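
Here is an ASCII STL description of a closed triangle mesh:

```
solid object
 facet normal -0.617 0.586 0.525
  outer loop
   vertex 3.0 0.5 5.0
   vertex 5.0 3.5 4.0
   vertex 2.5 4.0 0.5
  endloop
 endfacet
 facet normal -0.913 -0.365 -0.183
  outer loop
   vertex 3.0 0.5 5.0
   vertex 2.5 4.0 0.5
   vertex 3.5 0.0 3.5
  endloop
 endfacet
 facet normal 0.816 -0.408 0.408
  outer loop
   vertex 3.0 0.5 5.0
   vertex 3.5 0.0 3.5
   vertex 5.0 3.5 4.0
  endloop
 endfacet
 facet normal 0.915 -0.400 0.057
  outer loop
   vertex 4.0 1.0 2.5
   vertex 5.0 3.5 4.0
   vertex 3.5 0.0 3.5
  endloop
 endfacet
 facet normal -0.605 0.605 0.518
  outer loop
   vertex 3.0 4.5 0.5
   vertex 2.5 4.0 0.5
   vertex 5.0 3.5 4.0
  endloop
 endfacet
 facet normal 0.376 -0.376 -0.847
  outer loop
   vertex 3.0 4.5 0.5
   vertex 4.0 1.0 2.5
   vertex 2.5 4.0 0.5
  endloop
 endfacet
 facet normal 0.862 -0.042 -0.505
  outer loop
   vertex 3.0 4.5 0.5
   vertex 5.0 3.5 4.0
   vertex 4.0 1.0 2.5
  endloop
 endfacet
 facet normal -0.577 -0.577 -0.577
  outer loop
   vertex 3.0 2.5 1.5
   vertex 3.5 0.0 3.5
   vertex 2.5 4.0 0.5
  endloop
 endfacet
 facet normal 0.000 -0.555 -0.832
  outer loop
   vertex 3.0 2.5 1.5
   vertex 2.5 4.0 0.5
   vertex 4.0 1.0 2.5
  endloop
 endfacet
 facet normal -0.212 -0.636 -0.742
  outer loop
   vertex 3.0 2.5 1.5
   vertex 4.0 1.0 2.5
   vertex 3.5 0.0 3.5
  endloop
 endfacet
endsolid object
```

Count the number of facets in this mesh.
10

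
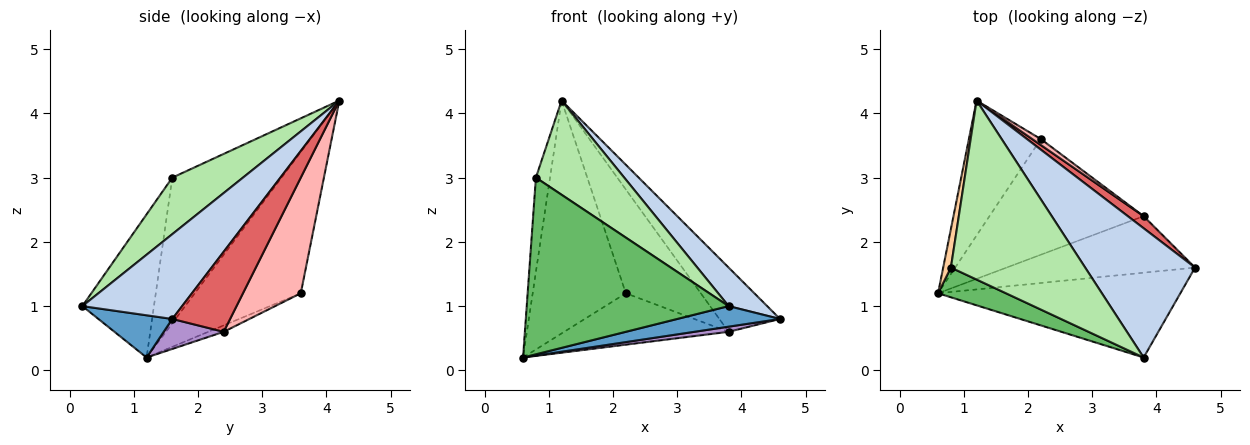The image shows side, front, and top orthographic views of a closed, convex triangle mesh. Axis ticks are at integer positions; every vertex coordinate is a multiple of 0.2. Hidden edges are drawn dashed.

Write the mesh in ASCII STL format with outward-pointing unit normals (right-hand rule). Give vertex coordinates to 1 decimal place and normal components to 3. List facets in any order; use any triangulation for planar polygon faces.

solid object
 facet normal 0.167 -0.232 -0.958
  outer loop
   vertex 3.8 0.2 1.0
   vertex 0.6 1.2 0.2
   vertex 4.6 1.6 0.8
  endloop
 endfacet
 facet normal 0.595 -0.230 0.770
  outer loop
   vertex 3.8 0.2 1.0
   vertex 4.6 1.6 0.8
   vertex 1.2 4.2 4.2
  endloop
 endfacet
 facet normal -0.702 0.617 -0.357
  outer loop
   vertex 2.2 3.6 1.2
   vertex 0.6 1.2 0.2
   vertex 1.2 4.2 4.2
  endloop
 endfacet
 facet normal -0.990 0.128 0.052
  outer loop
   vertex 0.8 1.6 3.0
   vertex 1.2 4.2 4.2
   vertex 0.6 1.2 0.2
  endloop
 endfacet
 facet normal -0.330 -0.931 0.157
  outer loop
   vertex 0.8 1.6 3.0
   vertex 0.6 1.2 0.2
   vertex 3.8 0.2 1.0
  endloop
 endfacet
 facet normal 0.349 -0.436 0.829
  outer loop
   vertex 0.8 1.6 3.0
   vertex 3.8 0.2 1.0
   vertex 1.2 4.2 4.2
  endloop
 endfacet
 facet normal 0.684 0.717 0.135
  outer loop
   vertex 3.8 2.4 0.6
   vertex 1.2 4.2 4.2
   vertex 4.6 1.6 0.8
  endloop
 endfacet
 facet normal 0.610 0.791 0.045
  outer loop
   vertex 3.8 2.4 0.6
   vertex 2.2 3.6 1.2
   vertex 1.2 4.2 4.2
  endloop
 endfacet
 facet normal 0.156 -0.089 -0.984
  outer loop
   vertex 3.8 2.4 0.6
   vertex 4.6 1.6 0.8
   vertex 0.6 1.2 0.2
  endloop
 endfacet
 facet normal -0.038 0.406 -0.913
  outer loop
   vertex 3.8 2.4 0.6
   vertex 0.6 1.2 0.2
   vertex 2.2 3.6 1.2
  endloop
 endfacet
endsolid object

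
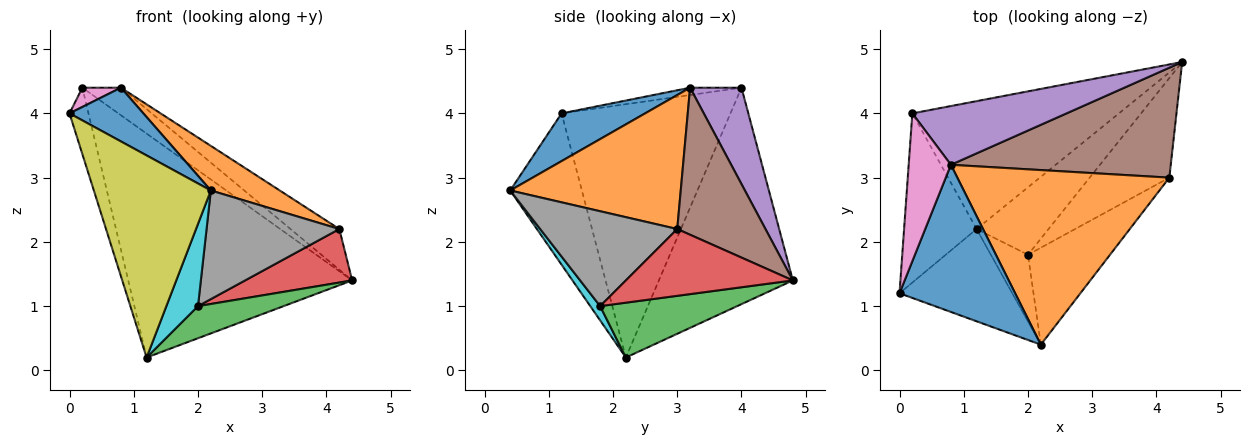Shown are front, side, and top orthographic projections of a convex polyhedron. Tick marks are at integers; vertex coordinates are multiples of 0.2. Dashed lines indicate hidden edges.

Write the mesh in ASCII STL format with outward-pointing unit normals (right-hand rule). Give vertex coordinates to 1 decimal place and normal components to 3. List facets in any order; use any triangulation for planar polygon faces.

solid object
 facet normal -0.956 0.107 -0.274
  outer loop
   vertex 1.2 2.2 0.2
   vertex 0.0 1.2 4.0
   vertex 0.2 4.0 4.4
  endloop
 endfacet
 facet normal -0.461 0.771 -0.440
  outer loop
   vertex 1.2 2.2 0.2
   vertex 0.2 4.0 4.4
   vertex 4.4 4.8 1.4
  endloop
 endfacet
 facet normal 0.567 -0.354 -0.744
  outer loop
   vertex 2.0 1.8 1.0
   vertex 1.2 2.2 0.2
   vertex 4.4 4.8 1.4
  endloop
 endfacet
 facet normal 0.594 -0.381 -0.708
  outer loop
   vertex 4.2 3.0 2.2
   vertex 2.0 1.8 1.0
   vertex 4.4 4.8 1.4
  endloop
 endfacet
 facet normal 0.493 0.369 0.788
  outer loop
   vertex 0.8 3.2 4.4
   vertex 4.4 4.8 1.4
   vertex 0.2 4.0 4.4
  endloop
 endfacet
 facet normal 0.531 0.294 0.794
  outer loop
   vertex 0.8 3.2 4.4
   vertex 4.2 3.0 2.2
   vertex 4.4 4.8 1.4
  endloop
 endfacet
 facet normal -0.170 -0.127 0.977
  outer loop
   vertex 0.8 3.2 4.4
   vertex 0.2 4.0 4.4
   vertex 0.0 1.2 4.0
  endloop
 endfacet
 facet normal 0.610 -0.591 -0.528
  outer loop
   vertex 2.2 0.4 2.8
   vertex 2.0 1.8 1.0
   vertex 4.2 3.0 2.2
  endloop
 endfacet
 facet normal -0.487 -0.795 -0.363
  outer loop
   vertex 2.2 0.4 2.8
   vertex 0.0 1.2 4.0
   vertex 1.2 2.2 0.2
  endloop
 endfacet
 facet normal 0.236 -0.754 -0.613
  outer loop
   vertex 2.2 0.4 2.8
   vertex 1.2 2.2 0.2
   vertex 2.0 1.8 1.0
  endloop
 endfacet
 facet normal 0.361 -0.320 0.876
  outer loop
   vertex 2.2 0.4 2.8
   vertex 0.8 3.2 4.4
   vertex 0.0 1.2 4.0
  endloop
 endfacet
 facet normal 0.522 -0.211 0.826
  outer loop
   vertex 2.2 0.4 2.8
   vertex 4.2 3.0 2.2
   vertex 0.8 3.2 4.4
  endloop
 endfacet
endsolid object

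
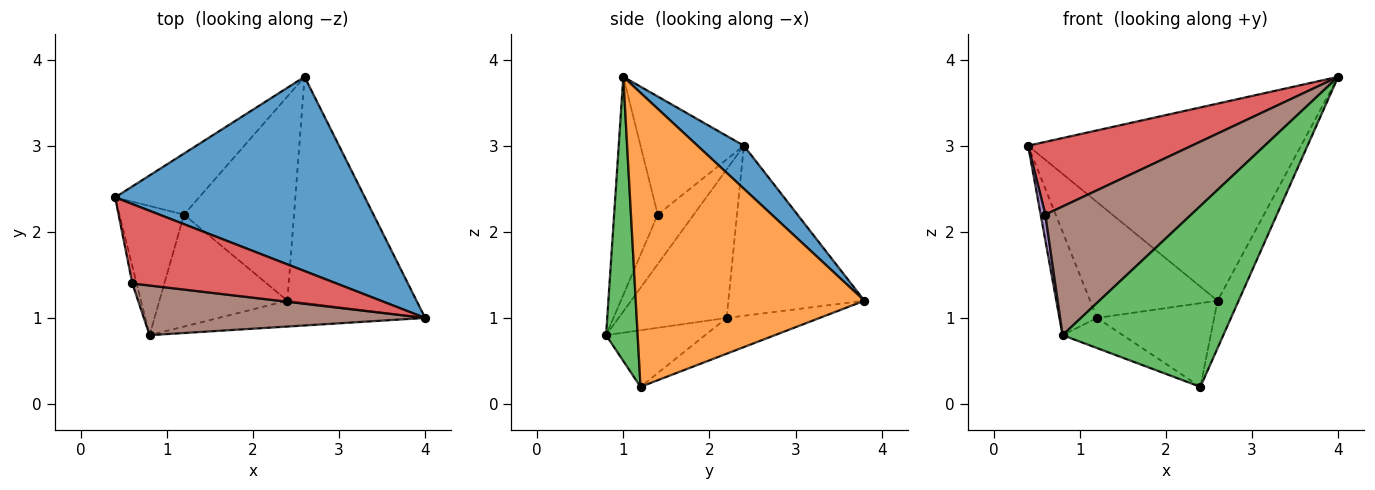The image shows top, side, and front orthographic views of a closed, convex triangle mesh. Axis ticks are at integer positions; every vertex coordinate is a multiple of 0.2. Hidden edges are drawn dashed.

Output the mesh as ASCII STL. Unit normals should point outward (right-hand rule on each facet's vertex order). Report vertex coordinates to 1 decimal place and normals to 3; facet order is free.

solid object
 facet normal 0.120 0.707 0.697
  outer loop
   vertex 2.6 3.8 1.2
   vertex 0.4 2.4 3.0
   vertex 4.0 1.0 3.8
  endloop
 endfacet
 facet normal 0.912 0.084 -0.401
  outer loop
   vertex 2.4 1.2 0.2
   vertex 2.6 3.8 1.2
   vertex 4.0 1.0 3.8
  endloop
 endfacet
 facet normal 0.191 -0.972 -0.139
  outer loop
   vertex 2.4 1.2 0.2
   vertex 4.0 1.0 3.8
   vertex 0.8 0.8 0.8
  endloop
 endfacet
 facet normal -0.392 -0.621 0.678
  outer loop
   vertex 0.6 1.4 2.2
   vertex 4.0 1.0 3.8
   vertex 0.4 2.4 3.0
  endloop
 endfacet
 facet normal -0.988 -0.129 -0.086
  outer loop
   vertex 0.6 1.4 2.2
   vertex 0.4 2.4 3.0
   vertex 0.8 0.8 0.8
  endloop
 endfacet
 facet normal -0.269 -0.899 0.347
  outer loop
   vertex 0.6 1.4 2.2
   vertex 0.8 0.8 0.8
   vertex 4.0 1.0 3.8
  endloop
 endfacet
 facet normal -0.687 0.643 -0.339
  outer loop
   vertex 1.2 2.2 1.0
   vertex 0.4 2.4 3.0
   vertex 2.6 3.8 1.2
  endloop
 endfacet
 facet normal -0.874 0.304 -0.380
  outer loop
   vertex 1.2 2.2 1.0
   vertex 0.8 0.8 0.8
   vertex 0.4 2.4 3.0
  endloop
 endfacet
 facet normal -0.288 0.363 -0.886
  outer loop
   vertex 1.2 2.2 1.0
   vertex 2.6 3.8 1.2
   vertex 2.4 1.2 0.2
  endloop
 endfacet
 facet normal -0.393 0.239 -0.888
  outer loop
   vertex 1.2 2.2 1.0
   vertex 2.4 1.2 0.2
   vertex 0.8 0.8 0.8
  endloop
 endfacet
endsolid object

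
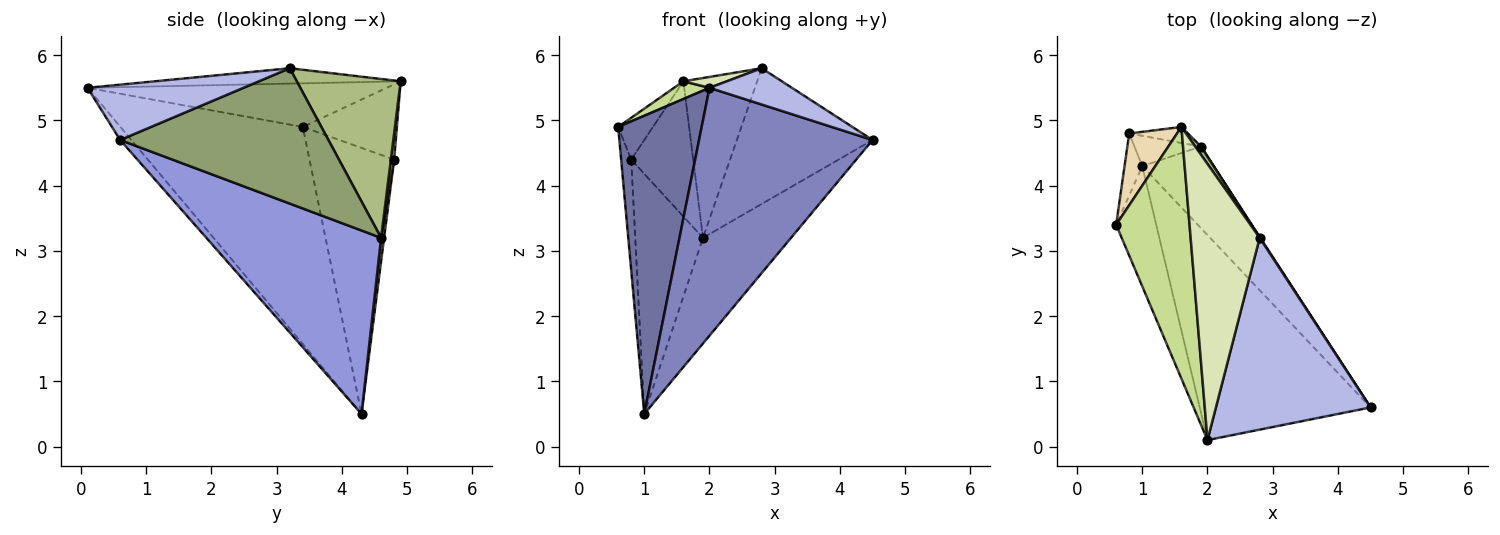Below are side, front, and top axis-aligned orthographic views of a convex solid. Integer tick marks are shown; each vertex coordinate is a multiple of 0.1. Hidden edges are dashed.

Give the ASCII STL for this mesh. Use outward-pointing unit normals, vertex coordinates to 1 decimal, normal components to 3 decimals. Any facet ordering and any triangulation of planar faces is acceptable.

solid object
 facet normal -0.897 -0.411 -0.165
  outer loop
   vertex 1.0 4.3 0.5
   vertex 2.0 0.1 5.5
   vertex 0.6 3.4 4.9
  endloop
 endfacet
 facet normal -0.050 -0.770 -0.637
  outer loop
   vertex 1.0 4.3 0.5
   vertex 4.5 0.6 4.7
   vertex 2.0 0.1 5.5
  endloop
 endfacet
 facet normal 0.843 0.425 -0.328
  outer loop
   vertex 1.9 4.6 3.2
   vertex 4.5 0.6 4.7
   vertex 1.0 4.3 0.5
  endloop
 endfacet
 facet normal 0.332 -0.175 0.927
  outer loop
   vertex 2.8 3.2 5.8
   vertex 2.0 0.1 5.5
   vertex 4.5 0.6 4.7
  endloop
 endfacet
 facet normal 0.838 0.546 0.004
  outer loop
   vertex 2.8 3.2 5.8
   vertex 4.5 0.6 4.7
   vertex 1.9 4.6 3.2
  endloop
 endfacet
 facet normal 0.815 0.579 0.030
  outer loop
   vertex 1.6 4.9 5.6
   vertex 2.8 3.2 5.8
   vertex 1.9 4.6 3.2
  endloop
 endfacet
 facet normal -0.510 -0.060 0.858
  outer loop
   vertex 1.6 4.9 5.6
   vertex 0.6 3.4 4.9
   vertex 2.0 0.1 5.5
  endloop
 endfacet
 facet normal -0.217 -0.038 0.975
  outer loop
   vertex 1.6 4.9 5.6
   vertex 2.0 0.1 5.5
   vertex 2.8 3.2 5.8
  endloop
 endfacet
 facet normal 0.044 0.991 -0.125
  outer loop
   vertex 0.8 4.8 4.4
   vertex 1.9 4.6 3.2
   vertex 1.0 4.3 0.5
  endloop
 endfacet
 facet normal 0.052 0.992 -0.117
  outer loop
   vertex 0.8 4.8 4.4
   vertex 1.6 4.9 5.6
   vertex 1.9 4.6 3.2
  endloop
 endfacet
 facet normal -0.991 0.118 -0.066
  outer loop
   vertex 0.8 4.8 4.4
   vertex 1.0 4.3 0.5
   vertex 0.6 3.4 4.9
  endloop
 endfacet
 facet normal -0.806 0.298 0.512
  outer loop
   vertex 0.8 4.8 4.4
   vertex 0.6 3.4 4.9
   vertex 1.6 4.9 5.6
  endloop
 endfacet
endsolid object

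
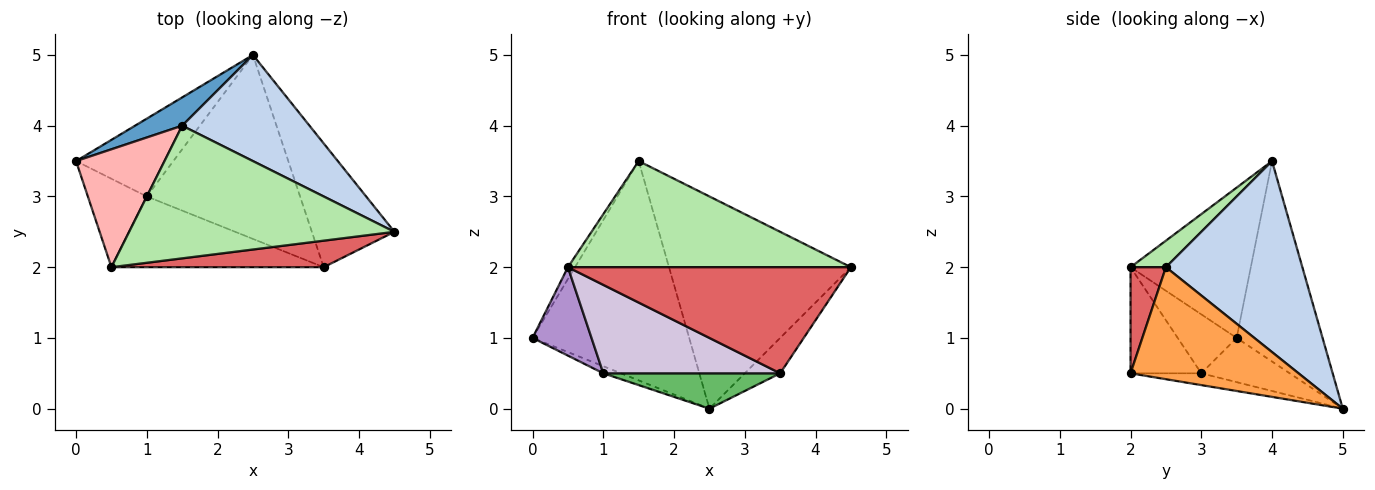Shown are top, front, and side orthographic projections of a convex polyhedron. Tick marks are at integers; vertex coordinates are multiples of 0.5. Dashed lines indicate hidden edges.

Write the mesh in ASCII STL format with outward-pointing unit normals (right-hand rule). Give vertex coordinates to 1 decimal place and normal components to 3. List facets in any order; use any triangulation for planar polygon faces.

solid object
 facet normal -0.478 0.871 0.112
  outer loop
   vertex 1.5 4.0 3.5
   vertex 2.5 5.0 0.0
   vertex 0.0 3.5 1.0
  endloop
 endfacet
 facet normal 0.557 0.743 0.371
  outer loop
   vertex 1.5 4.0 3.5
   vertex 4.5 2.5 2.0
   vertex 2.5 5.0 0.0
  endloop
 endfacet
 facet normal 0.794 0.167 -0.585
  outer loop
   vertex 3.5 2.0 0.5
   vertex 2.5 5.0 0.0
   vertex 4.5 2.5 2.0
  endloop
 endfacet
 facet normal -0.412 0.082 -0.907
  outer loop
   vertex 1.0 3.0 0.5
   vertex 0.0 3.5 1.0
   vertex 2.5 5.0 0.0
  endloop
 endfacet
 facet normal -0.075 -0.188 -0.979
  outer loop
   vertex 1.0 3.0 0.5
   vertex 2.5 5.0 0.0
   vertex 3.5 2.0 0.5
  endloop
 endfacet
 facet normal 0.078 -0.623 0.778
  outer loop
   vertex 0.5 2.0 2.0
   vertex 4.5 2.5 2.0
   vertex 1.5 4.0 3.5
  endloop
 endfacet
 facet normal 0.120 -0.963 0.241
  outer loop
   vertex 0.5 2.0 2.0
   vertex 3.5 2.0 0.5
   vertex 4.5 2.5 2.0
  endloop
 endfacet
 facet normal -0.861 0.051 0.506
  outer loop
   vertex 0.5 2.0 2.0
   vertex 1.5 4.0 3.5
   vertex 0.0 3.5 1.0
  endloop
 endfacet
 facet normal -0.577 -0.577 -0.577
  outer loop
   vertex 0.5 2.0 2.0
   vertex 0.0 3.5 1.0
   vertex 1.0 3.0 0.5
  endloop
 endfacet
 facet normal -0.298 -0.745 -0.596
  outer loop
   vertex 0.5 2.0 2.0
   vertex 1.0 3.0 0.5
   vertex 3.5 2.0 0.5
  endloop
 endfacet
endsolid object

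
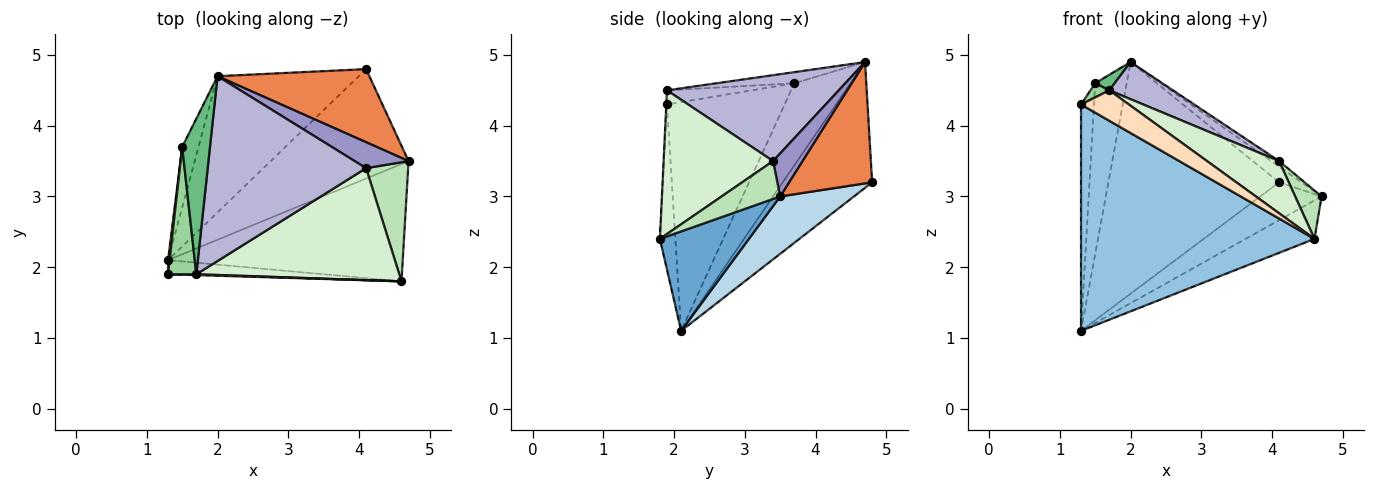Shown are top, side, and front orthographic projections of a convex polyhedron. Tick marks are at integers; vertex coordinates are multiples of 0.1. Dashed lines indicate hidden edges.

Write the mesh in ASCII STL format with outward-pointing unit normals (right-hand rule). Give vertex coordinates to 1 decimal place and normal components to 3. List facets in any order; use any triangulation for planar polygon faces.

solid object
 facet normal 0.374 0.289 -0.881
  outer loop
   vertex 4.6 1.8 2.4
   vertex 1.3 2.1 1.1
   vertex 4.7 3.5 3.0
  endloop
 endfacet
 facet normal -0.066 -0.996 -0.062
  outer loop
   vertex 1.3 1.9 4.3
   vertex 1.3 2.1 1.1
   vertex 4.6 1.8 2.4
  endloop
 endfacet
 facet normal 0.366 0.304 -0.879
  outer loop
   vertex 4.1 4.8 3.2
   vertex 4.7 3.5 3.0
   vertex 1.3 2.1 1.1
  endloop
 endfacet
 facet normal -0.411 0.786 -0.462
  outer loop
   vertex 4.1 4.8 3.2
   vertex 1.3 2.1 1.1
   vertex 2.0 4.7 4.9
  endloop
 endfacet
 facet normal 0.616 0.166 0.770
  outer loop
   vertex 4.1 4.8 3.2
   vertex 2.0 4.7 4.9
   vertex 4.7 3.5 3.0
  endloop
 endfacet
 facet normal -0.860 0.481 -0.171
  outer loop
   vertex 1.5 3.7 4.6
   vertex 2.0 4.7 4.9
   vertex 1.3 2.1 1.1
  endloop
 endfacet
 facet normal -0.994 0.109 0.007
  outer loop
   vertex 1.5 3.7 4.6
   vertex 1.3 2.1 1.1
   vertex 1.3 1.9 4.3
  endloop
 endfacet
 facet normal -0.014 -1.000 0.028
  outer loop
   vertex 1.7 1.9 4.5
   vertex 1.3 1.9 4.3
   vertex 4.6 1.8 2.4
  endloop
 endfacet
 facet normal -0.370 -0.092 0.925
  outer loop
   vertex 1.7 1.9 4.5
   vertex 2.0 4.7 4.9
   vertex 1.5 3.7 4.6
  endloop
 endfacet
 facet normal -0.445 -0.099 0.890
  outer loop
   vertex 1.7 1.9 4.5
   vertex 1.5 3.7 4.6
   vertex 1.3 1.9 4.3
  endloop
 endfacet
 facet normal 0.641 -0.289 0.711
  outer loop
   vertex 4.1 3.4 3.5
   vertex 4.6 1.8 2.4
   vertex 4.7 3.5 3.0
  endloop
 endfacet
 facet normal 0.540 -0.356 0.763
  outer loop
   vertex 4.1 3.4 3.5
   vertex 1.7 1.9 4.5
   vertex 4.6 1.8 2.4
  endloop
 endfacet
 facet normal 0.615 0.164 0.771
  outer loop
   vertex 4.1 3.4 3.5
   vertex 4.7 3.5 3.0
   vertex 2.0 4.7 4.9
  endloop
 endfacet
 facet normal 0.469 -0.174 0.866
  outer loop
   vertex 4.1 3.4 3.5
   vertex 2.0 4.7 4.9
   vertex 1.7 1.9 4.5
  endloop
 endfacet
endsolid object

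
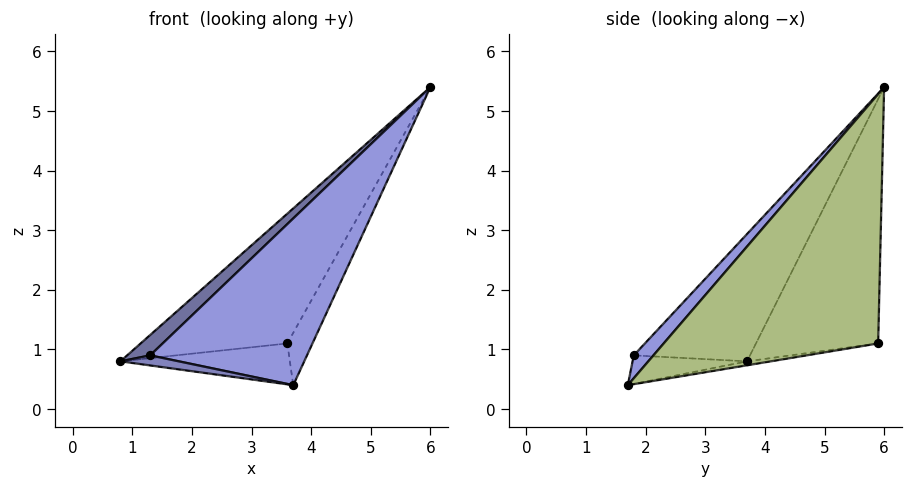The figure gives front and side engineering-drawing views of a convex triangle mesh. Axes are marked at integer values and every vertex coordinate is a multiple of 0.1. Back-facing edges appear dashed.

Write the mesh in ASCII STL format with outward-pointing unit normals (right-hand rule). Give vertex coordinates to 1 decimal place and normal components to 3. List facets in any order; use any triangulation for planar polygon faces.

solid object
 facet normal -0.626 -0.124 0.770
  outer loop
   vertex 1.3 1.8 0.9
   vertex 6.0 6.0 5.4
   vertex 0.8 3.7 0.8
  endloop
 endfacet
 facet normal -0.207 -0.106 -0.973
  outer loop
   vertex 1.3 1.8 0.9
   vertex 0.8 3.7 0.8
   vertex 3.7 1.7 0.4
  endloop
 endfacet
 facet normal 0.097 -0.776 0.623
  outer loop
   vertex 1.3 1.8 0.9
   vertex 3.7 1.7 0.4
   vertex 6.0 6.0 5.4
  endloop
 endfacet
 facet normal -0.606 0.728 0.321
  outer loop
   vertex 3.6 5.9 1.1
   vertex 0.8 3.7 0.8
   vertex 6.0 6.0 5.4
  endloop
 endfacet
 facet normal -0.023 0.164 -0.986
  outer loop
   vertex 3.6 5.9 1.1
   vertex 3.7 1.7 0.4
   vertex 0.8 3.7 0.8
  endloop
 endfacet
 facet normal 0.868 0.102 -0.487
  outer loop
   vertex 3.6 5.9 1.1
   vertex 6.0 6.0 5.4
   vertex 3.7 1.7 0.4
  endloop
 endfacet
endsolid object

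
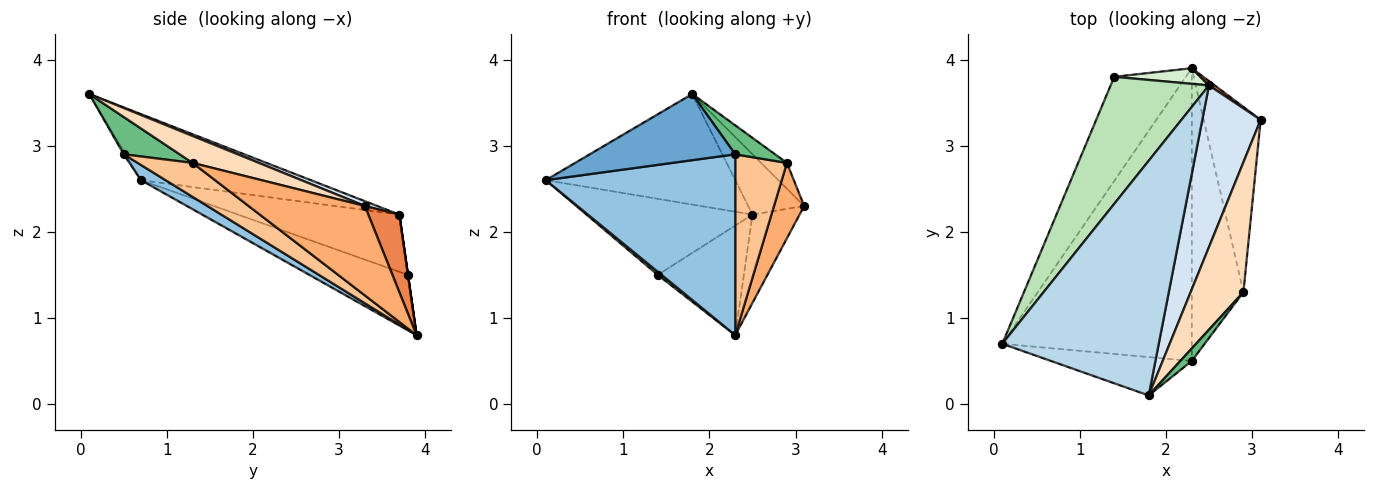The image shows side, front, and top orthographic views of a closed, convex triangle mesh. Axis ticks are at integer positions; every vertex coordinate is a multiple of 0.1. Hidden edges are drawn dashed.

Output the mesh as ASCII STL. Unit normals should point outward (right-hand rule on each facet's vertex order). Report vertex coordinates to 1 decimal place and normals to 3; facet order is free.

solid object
 facet normal -0.010 -0.865 -0.502
  outer loop
   vertex 2.3 0.5 2.9
   vertex 1.8 0.1 3.6
   vertex 0.1 0.7 2.6
  endloop
 endfacet
 facet normal 0.068 -0.524 -0.849
  outer loop
   vertex 2.3 0.5 2.9
   vertex 0.1 0.7 2.6
   vertex 2.3 3.9 0.8
  endloop
 endfacet
 facet normal -0.357 0.398 0.845
  outer loop
   vertex 2.5 3.7 2.2
   vertex 0.1 0.7 2.6
   vertex 1.8 0.1 3.6
  endloop
 endfacet
 facet normal 0.077 0.348 0.934
  outer loop
   vertex 2.5 3.7 2.2
   vertex 1.8 0.1 3.6
   vertex 3.1 3.3 2.3
  endloop
 endfacet
 facet normal 0.550 0.834 0.041
  outer loop
   vertex 2.5 3.7 2.2
   vertex 3.1 3.3 2.3
   vertex 2.3 3.9 0.8
  endloop
 endfacet
 facet normal 0.824 -0.214 -0.525
  outer loop
   vertex 2.9 1.3 2.8
   vertex 2.3 3.9 0.8
   vertex 3.1 3.3 2.3
  endloop
 endfacet
 facet normal 0.488 -0.459 -0.743
  outer loop
   vertex 2.9 1.3 2.8
   vertex 2.3 0.5 2.9
   vertex 2.3 3.9 0.8
  endloop
 endfacet
 facet normal 0.447 0.175 0.877
  outer loop
   vertex 2.9 1.3 2.8
   vertex 3.1 3.3 2.3
   vertex 1.8 0.1 3.6
  endloop
 endfacet
 facet normal 0.790 -0.562 0.243
  outer loop
   vertex 2.9 1.3 2.8
   vertex 1.8 0.1 3.6
   vertex 2.3 0.5 2.9
  endloop
 endfacet
 facet normal -0.612 -0.024 -0.790
  outer loop
   vertex 1.4 3.8 1.5
   vertex 2.3 3.9 0.8
   vertex 0.1 0.7 2.6
  endloop
 endfacet
 facet normal -0.447 0.460 0.768
  outer loop
   vertex 1.4 3.8 1.5
   vertex 0.1 0.7 2.6
   vertex 2.5 3.7 2.2
  endloop
 endfacet
 facet normal 0.000 0.990 0.141
  outer loop
   vertex 1.4 3.8 1.5
   vertex 2.5 3.7 2.2
   vertex 2.3 3.9 0.8
  endloop
 endfacet
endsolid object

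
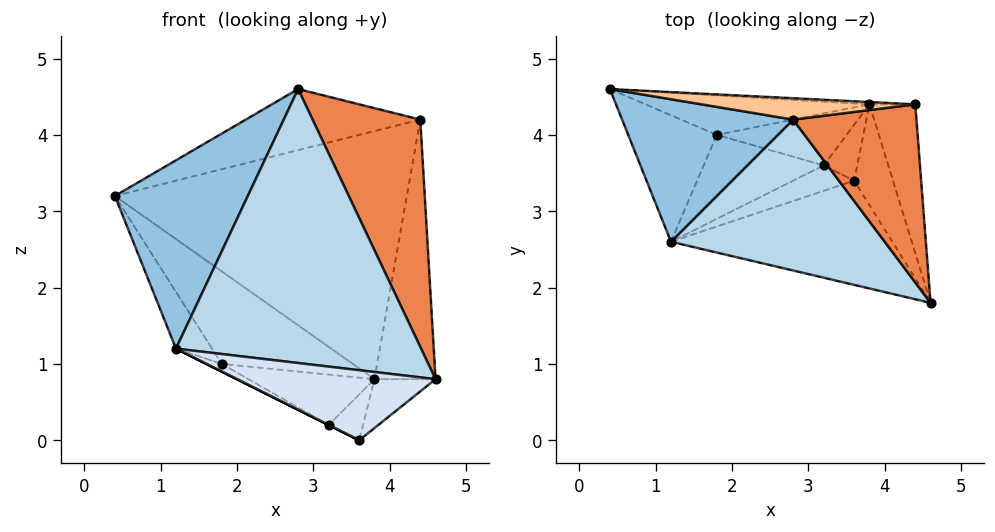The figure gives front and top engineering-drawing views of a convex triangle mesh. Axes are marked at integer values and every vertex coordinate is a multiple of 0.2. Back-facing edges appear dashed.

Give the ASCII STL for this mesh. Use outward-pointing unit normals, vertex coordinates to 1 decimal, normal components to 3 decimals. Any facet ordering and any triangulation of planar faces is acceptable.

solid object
 facet normal 0.817 0.251 -0.519
  outer loop
   vertex 3.8 4.4 0.8
   vertex 4.6 1.8 0.8
   vertex 3.6 3.4 0.0
  endloop
 endfacet
 facet normal -0.436 -0.718 0.543
  outer loop
   vertex 1.2 2.6 1.2
   vertex 2.8 4.2 4.6
   vertex 0.4 4.6 3.2
  endloop
 endfacet
 facet normal -0.148 -0.866 0.477
  outer loop
   vertex 1.2 2.6 1.2
   vertex 4.6 1.8 0.8
   vertex 2.8 4.2 4.6
  endloop
 endfacet
 facet normal -0.223 -0.544 -0.809
  outer loop
   vertex 1.2 2.6 1.2
   vertex 3.6 3.4 0.0
   vertex 4.6 1.8 0.8
  endloop
 endfacet
 facet normal 0.245 -0.763 0.598
  outer loop
   vertex 4.4 4.4 4.2
   vertex 2.8 4.2 4.6
   vertex 4.6 1.8 0.8
  endloop
 endfacet
 facet normal 0.942 0.290 -0.166
  outer loop
   vertex 4.4 4.4 4.2
   vertex 4.6 1.8 0.8
   vertex 3.8 4.4 0.8
  endloop
 endfacet
 facet normal -0.035 0.943 0.330
  outer loop
   vertex 4.4 4.4 4.2
   vertex 0.4 4.6 3.2
   vertex 2.8 4.2 4.6
  endloop
 endfacet
 facet normal 0.052 0.999 -0.009
  outer loop
   vertex 4.4 4.4 4.2
   vertex 3.8 4.4 0.8
   vertex 0.4 4.6 3.2
  endloop
 endfacet
 facet normal -0.783 0.254 -0.568
  outer loop
   vertex 1.8 4.0 1.0
   vertex 1.2 2.6 1.2
   vertex 0.4 4.6 3.2
  endloop
 endfacet
 facet normal -0.218 0.898 -0.383
  outer loop
   vertex 1.8 4.0 1.0
   vertex 0.4 4.6 3.2
   vertex 3.8 4.4 0.8
  endloop
 endfacet
 facet normal -0.447 0.000 -0.894
  outer loop
   vertex 3.2 3.6 0.2
   vertex 3.6 3.4 0.0
   vertex 1.2 2.6 1.2
  endloop
 endfacet
 facet normal -0.477 0.080 -0.875
  outer loop
   vertex 3.2 3.6 0.2
   vertex 1.2 2.6 1.2
   vertex 1.8 4.0 1.0
  endloop
 endfacet
 facet normal -0.070 0.632 -0.772
  outer loop
   vertex 3.2 3.6 0.2
   vertex 3.8 4.4 0.8
   vertex 3.6 3.4 0.0
  endloop
 endfacet
 facet normal -0.207 0.681 -0.702
  outer loop
   vertex 3.2 3.6 0.2
   vertex 1.8 4.0 1.0
   vertex 3.8 4.4 0.8
  endloop
 endfacet
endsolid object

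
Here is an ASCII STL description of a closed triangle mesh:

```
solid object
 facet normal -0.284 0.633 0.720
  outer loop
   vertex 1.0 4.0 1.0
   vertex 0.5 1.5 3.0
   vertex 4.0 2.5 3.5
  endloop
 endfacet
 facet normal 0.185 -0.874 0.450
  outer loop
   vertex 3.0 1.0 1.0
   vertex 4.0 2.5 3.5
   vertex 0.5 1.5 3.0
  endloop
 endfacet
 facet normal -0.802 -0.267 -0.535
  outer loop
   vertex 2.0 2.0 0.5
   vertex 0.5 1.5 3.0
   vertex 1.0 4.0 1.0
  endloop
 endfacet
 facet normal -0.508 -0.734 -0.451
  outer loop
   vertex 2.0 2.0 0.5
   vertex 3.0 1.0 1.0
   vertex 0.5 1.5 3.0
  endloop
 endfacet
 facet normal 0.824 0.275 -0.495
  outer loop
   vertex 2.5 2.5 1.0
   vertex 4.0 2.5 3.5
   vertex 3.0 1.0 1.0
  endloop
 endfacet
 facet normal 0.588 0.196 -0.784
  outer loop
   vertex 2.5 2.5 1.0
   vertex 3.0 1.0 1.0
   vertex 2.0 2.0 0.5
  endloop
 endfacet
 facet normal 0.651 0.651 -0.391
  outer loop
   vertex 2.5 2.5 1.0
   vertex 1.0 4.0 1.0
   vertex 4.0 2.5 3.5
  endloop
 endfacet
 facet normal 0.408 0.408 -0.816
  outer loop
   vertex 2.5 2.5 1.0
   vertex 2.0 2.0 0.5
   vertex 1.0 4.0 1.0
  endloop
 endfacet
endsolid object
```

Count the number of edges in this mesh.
12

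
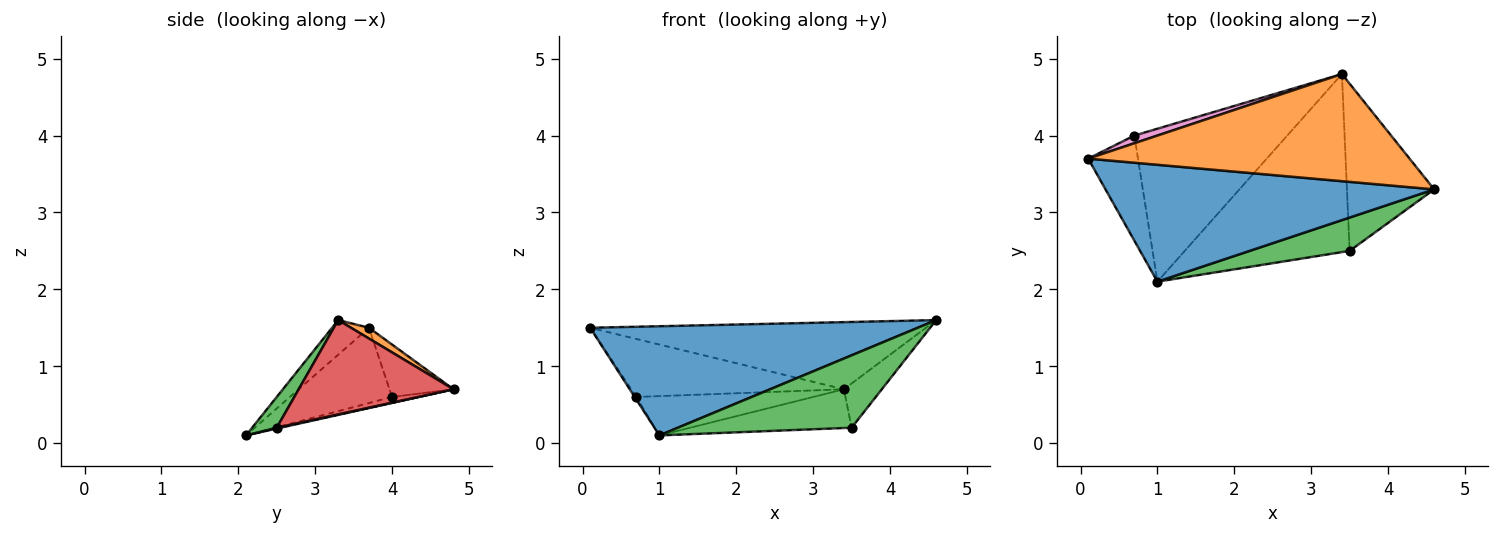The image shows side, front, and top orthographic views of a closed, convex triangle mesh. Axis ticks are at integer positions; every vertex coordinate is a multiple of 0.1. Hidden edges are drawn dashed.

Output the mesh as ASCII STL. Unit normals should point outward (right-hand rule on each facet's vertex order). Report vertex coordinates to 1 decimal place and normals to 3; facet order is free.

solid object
 facet normal -0.077 -0.681 0.729
  outer loop
   vertex 1.0 2.1 0.1
   vertex 4.6 3.3 1.6
   vertex 0.1 3.7 1.5
  endloop
 endfacet
 facet normal 0.028 0.531 0.847
  outer loop
   vertex 3.4 4.8 0.7
   vertex 0.1 3.7 1.5
   vertex 4.6 3.3 1.6
  endloop
 endfacet
 facet normal 0.128 -0.901 0.415
  outer loop
   vertex 3.5 2.5 0.2
   vertex 4.6 3.3 1.6
   vertex 1.0 2.1 0.1
  endloop
 endfacet
 facet normal 0.722 0.177 -0.669
  outer loop
   vertex 3.5 2.5 0.2
   vertex 3.4 4.8 0.7
   vertex 4.6 3.3 1.6
  endloop
 endfacet
 facet normal 0.005 0.213 -0.977
  outer loop
   vertex 3.5 2.5 0.2
   vertex 1.0 2.1 0.1
   vertex 3.4 4.8 0.7
  endloop
 endfacet
 facet normal -0.834 0.013 -0.552
  outer loop
   vertex 0.7 4.0 0.6
   vertex 1.0 2.1 0.1
   vertex 0.1 3.7 1.5
  endloop
 endfacet
 facet normal -0.286 0.950 0.126
  outer loop
   vertex 0.7 4.0 0.6
   vertex 0.1 3.7 1.5
   vertex 3.4 4.8 0.7
  endloop
 endfacet
 facet normal -0.038 0.249 -0.968
  outer loop
   vertex 0.7 4.0 0.6
   vertex 3.4 4.8 0.7
   vertex 1.0 2.1 0.1
  endloop
 endfacet
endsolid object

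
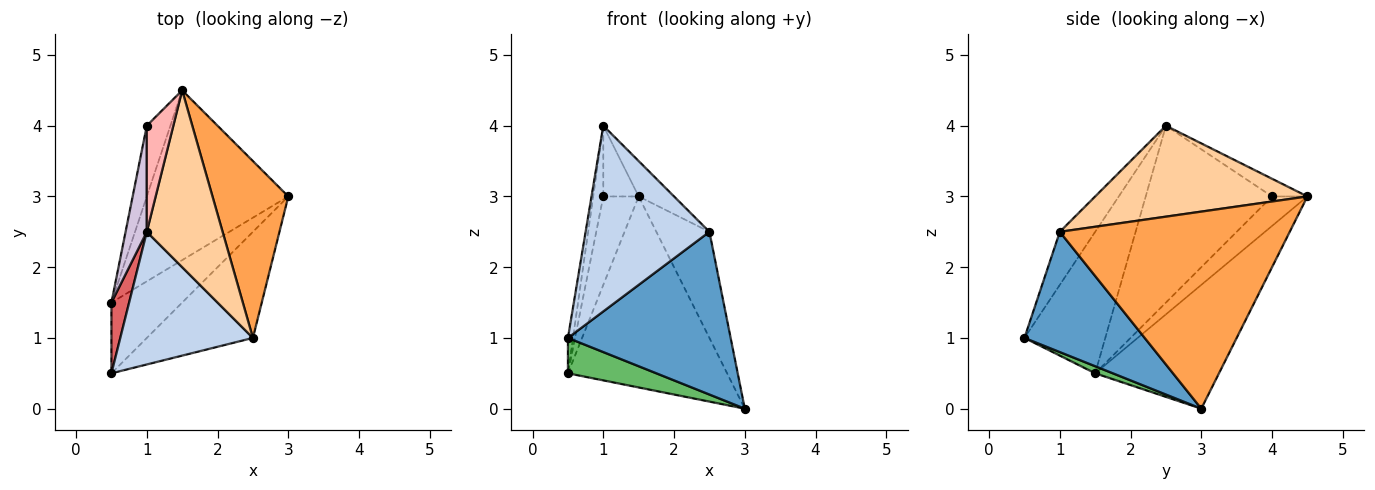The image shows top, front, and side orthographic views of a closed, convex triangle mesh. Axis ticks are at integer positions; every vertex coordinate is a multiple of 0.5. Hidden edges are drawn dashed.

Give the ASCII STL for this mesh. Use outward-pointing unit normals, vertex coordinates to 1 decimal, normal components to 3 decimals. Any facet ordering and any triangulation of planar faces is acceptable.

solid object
 facet normal 0.526 -0.712 -0.464
  outer loop
   vertex 2.5 1.0 2.5
   vertex 0.5 0.5 1.0
   vertex 3.0 3.0 0.0
  endloop
 endfacet
 facet normal -0.226 -0.793 0.566
  outer loop
   vertex 2.5 1.0 2.5
   vertex 1.0 2.5 4.0
   vertex 0.5 0.5 1.0
  endloop
 endfacet
 facet normal 0.912 0.211 0.351
  outer loop
   vertex 2.5 1.0 2.5
   vertex 3.0 3.0 0.0
   vertex 1.5 4.5 3.0
  endloop
 endfacet
 facet normal 0.762 0.127 0.635
  outer loop
   vertex 2.5 1.0 2.5
   vertex 1.5 4.5 3.0
   vertex 1.0 2.5 4.0
  endloop
 endfacet
 facet normal 0.089 -0.445 -0.891
  outer loop
   vertex 0.5 1.5 0.5
   vertex 3.0 3.0 0.0
   vertex 0.5 0.5 1.0
  endloop
 endfacet
 facet normal -0.503 0.646 -0.574
  outer loop
   vertex 0.5 1.5 0.5
   vertex 1.5 4.5 3.0
   vertex 3.0 3.0 0.0
  endloop
 endfacet
 facet normal -0.990 0.062 0.124
  outer loop
   vertex 0.5 1.5 0.5
   vertex 0.5 0.5 1.0
   vertex 1.0 2.5 4.0
  endloop
 endfacet
 facet normal -0.485 0.485 0.728
  outer loop
   vertex 1.0 4.0 3.0
   vertex 1.0 2.5 4.0
   vertex 1.5 4.5 3.0
  endloop
 endfacet
 facet normal -0.615 0.615 -0.492
  outer loop
   vertex 1.0 4.0 3.0
   vertex 1.5 4.5 3.0
   vertex 0.5 1.5 0.5
  endloop
 endfacet
 facet normal -0.990 0.079 0.119
  outer loop
   vertex 1.0 4.0 3.0
   vertex 0.5 1.5 0.5
   vertex 1.0 2.5 4.0
  endloop
 endfacet
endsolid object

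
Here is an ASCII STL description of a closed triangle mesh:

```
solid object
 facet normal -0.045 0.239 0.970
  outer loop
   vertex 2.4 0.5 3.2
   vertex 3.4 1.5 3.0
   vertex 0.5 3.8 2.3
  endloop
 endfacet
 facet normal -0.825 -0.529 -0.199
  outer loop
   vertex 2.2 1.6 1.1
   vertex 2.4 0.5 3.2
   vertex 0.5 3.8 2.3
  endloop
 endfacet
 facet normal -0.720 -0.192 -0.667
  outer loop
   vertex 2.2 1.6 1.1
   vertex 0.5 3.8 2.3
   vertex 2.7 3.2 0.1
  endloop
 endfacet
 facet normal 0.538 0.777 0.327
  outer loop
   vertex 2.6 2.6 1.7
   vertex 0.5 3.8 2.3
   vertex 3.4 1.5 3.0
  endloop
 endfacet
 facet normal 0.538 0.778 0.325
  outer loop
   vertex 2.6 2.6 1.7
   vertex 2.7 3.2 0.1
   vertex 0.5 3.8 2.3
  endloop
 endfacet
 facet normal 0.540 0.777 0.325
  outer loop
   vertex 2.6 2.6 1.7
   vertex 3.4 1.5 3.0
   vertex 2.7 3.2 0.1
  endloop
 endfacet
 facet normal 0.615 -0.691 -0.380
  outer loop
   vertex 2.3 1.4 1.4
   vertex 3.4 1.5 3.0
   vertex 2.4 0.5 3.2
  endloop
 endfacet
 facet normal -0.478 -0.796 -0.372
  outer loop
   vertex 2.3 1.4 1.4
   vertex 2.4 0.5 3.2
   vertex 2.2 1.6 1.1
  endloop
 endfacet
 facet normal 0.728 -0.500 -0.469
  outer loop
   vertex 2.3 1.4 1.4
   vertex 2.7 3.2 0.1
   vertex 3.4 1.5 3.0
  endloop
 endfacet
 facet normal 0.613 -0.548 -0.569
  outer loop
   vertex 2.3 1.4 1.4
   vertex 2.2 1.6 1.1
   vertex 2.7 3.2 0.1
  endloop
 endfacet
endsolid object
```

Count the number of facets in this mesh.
10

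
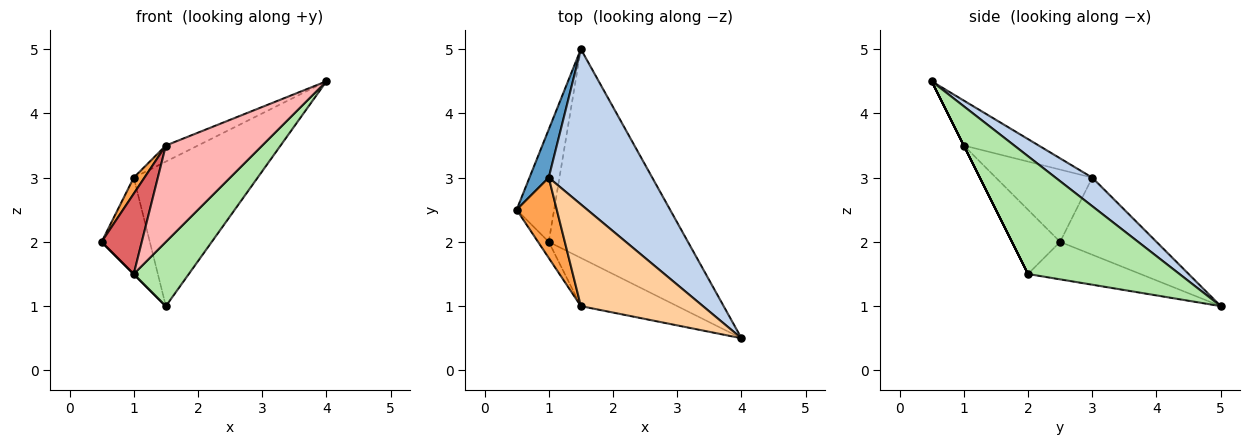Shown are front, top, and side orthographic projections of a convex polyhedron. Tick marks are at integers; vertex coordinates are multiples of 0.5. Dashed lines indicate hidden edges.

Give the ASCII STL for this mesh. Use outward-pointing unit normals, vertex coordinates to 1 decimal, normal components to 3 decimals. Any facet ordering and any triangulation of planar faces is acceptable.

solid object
 facet normal -0.873 0.436 0.218
  outer loop
   vertex 1.0 3.0 3.0
   vertex 1.5 5.0 1.0
   vertex 0.5 2.5 2.0
  endloop
 endfacet
 facet normal 0.198 0.668 0.717
  outer loop
   vertex 1.0 3.0 3.0
   vertex 4.0 0.5 4.5
   vertex 1.5 5.0 1.0
  endloop
 endfacet
 facet normal -0.870 -0.097 0.483
  outer loop
   vertex 1.5 1.0 3.5
   vertex 1.0 3.0 3.0
   vertex 0.5 2.5 2.0
  endloop
 endfacet
 facet normal -0.342 0.147 0.928
  outer loop
   vertex 1.5 1.0 3.5
   vertex 4.0 0.5 4.5
   vertex 1.0 3.0 3.0
  endloop
 endfacet
 facet normal -0.707 0.000 -0.707
  outer loop
   vertex 1.0 2.0 1.5
   vertex 0.5 2.5 2.0
   vertex 1.5 5.0 1.0
  endloop
 endfacet
 facet normal 0.629 -0.229 -0.743
  outer loop
   vertex 1.0 2.0 1.5
   vertex 1.5 5.0 1.0
   vertex 4.0 0.5 4.5
  endloop
 endfacet
 facet normal -0.762 -0.635 -0.127
  outer loop
   vertex 1.0 2.0 1.5
   vertex 1.5 1.0 3.5
   vertex 0.5 2.5 2.0
  endloop
 endfacet
 facet normal 0.000 -0.894 -0.447
  outer loop
   vertex 1.0 2.0 1.5
   vertex 4.0 0.5 4.5
   vertex 1.5 1.0 3.5
  endloop
 endfacet
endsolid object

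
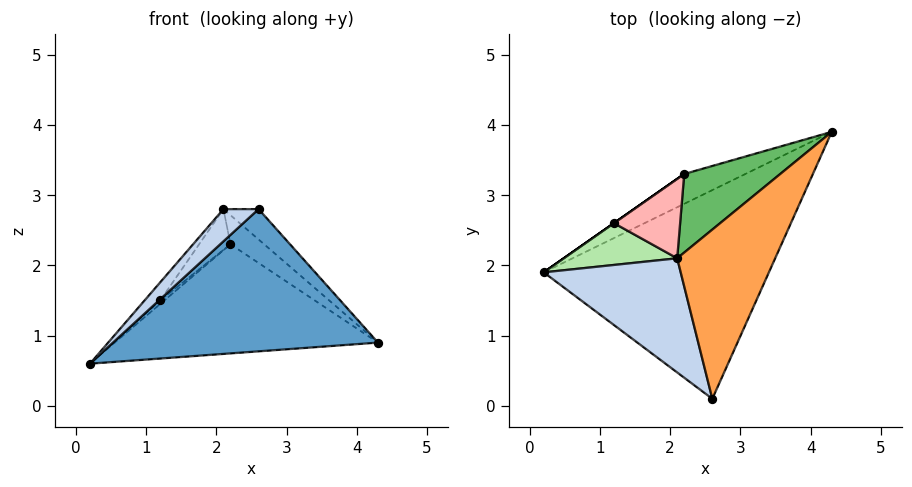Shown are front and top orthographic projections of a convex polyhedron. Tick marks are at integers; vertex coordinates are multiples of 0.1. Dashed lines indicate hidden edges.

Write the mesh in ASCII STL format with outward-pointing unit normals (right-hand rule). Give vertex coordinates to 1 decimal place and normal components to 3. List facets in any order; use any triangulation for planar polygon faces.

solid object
 facet normal 0.318 -0.534 -0.784
  outer loop
   vertex 2.6 0.1 2.8
   vertex 0.2 1.9 0.6
   vertex 4.3 3.9 0.9
  endloop
 endfacet
 facet normal -0.736 -0.184 0.652
  outer loop
   vertex 2.1 2.1 2.8
   vertex 0.2 1.9 0.6
   vertex 2.6 0.1 2.8
  endloop
 endfacet
 facet normal 0.577 0.144 0.804
  outer loop
   vertex 2.1 2.1 2.8
   vertex 2.6 0.1 2.8
   vertex 4.3 3.9 0.9
  endloop
 endfacet
 facet normal -0.411 0.879 -0.240
  outer loop
   vertex 2.2 3.3 2.3
   vertex 4.3 3.9 0.9
   vertex 0.2 1.9 0.6
  endloop
 endfacet
 facet normal 0.466 0.307 0.830
  outer loop
   vertex 2.2 3.3 2.3
   vertex 2.1 2.1 2.8
   vertex 4.3 3.9 0.9
  endloop
 endfacet
 facet normal -0.741 0.267 0.616
  outer loop
   vertex 1.2 2.6 1.5
   vertex 0.2 1.9 0.6
   vertex 2.1 2.1 2.8
  endloop
 endfacet
 facet normal -0.573 0.819 0.000
  outer loop
   vertex 1.2 2.6 1.5
   vertex 2.2 3.3 2.3
   vertex 0.2 1.9 0.6
  endloop
 endfacet
 facet normal -0.718 0.318 0.619
  outer loop
   vertex 1.2 2.6 1.5
   vertex 2.1 2.1 2.8
   vertex 2.2 3.3 2.3
  endloop
 endfacet
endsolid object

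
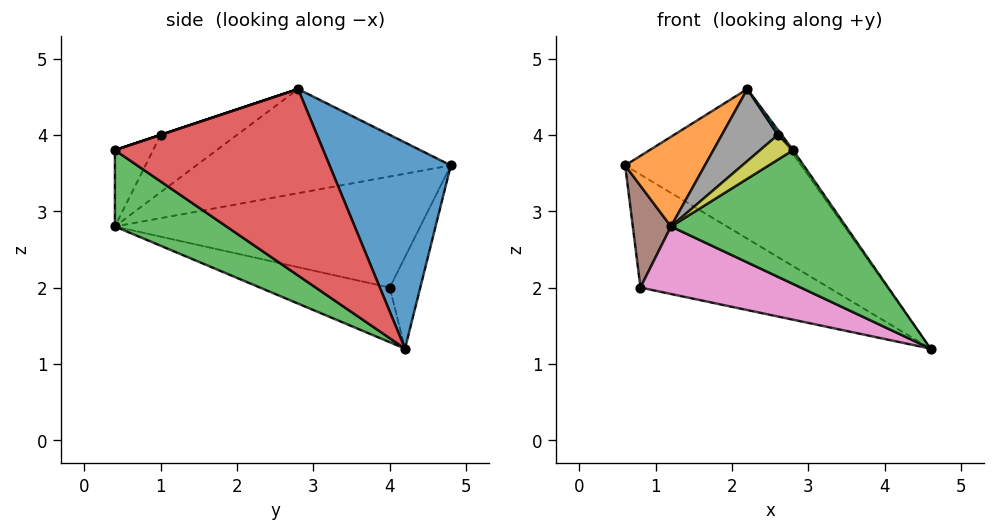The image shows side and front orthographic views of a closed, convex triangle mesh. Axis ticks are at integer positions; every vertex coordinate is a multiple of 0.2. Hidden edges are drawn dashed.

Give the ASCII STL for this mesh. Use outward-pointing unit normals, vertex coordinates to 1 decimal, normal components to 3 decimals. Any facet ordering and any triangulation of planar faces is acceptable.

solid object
 facet normal 0.456 0.662 0.595
  outer loop
   vertex 2.2 2.8 4.6
   vertex 4.6 4.2 1.2
   vertex 0.6 4.8 3.6
  endloop
 endfacet
 facet normal -0.699 -0.219 0.681
  outer loop
   vertex 2.2 2.8 4.6
   vertex 0.6 4.8 3.6
   vertex 1.2 0.4 2.8
  endloop
 endfacet
 facet normal 0.408 -0.639 -0.652
  outer loop
   vertex 2.8 0.4 3.8
   vertex 1.2 0.4 2.8
   vertex 4.6 4.2 1.2
  endloop
 endfacet
 facet normal 0.815 0.011 0.580
  outer loop
   vertex 2.8 0.4 3.8
   vertex 4.6 4.2 1.2
   vertex 2.2 2.8 4.6
  endloop
 endfacet
 facet normal -0.142 0.878 -0.457
  outer loop
   vertex 0.8 4.0 2.0
   vertex 0.6 4.8 3.6
   vertex 4.6 4.2 1.2
  endloop
 endfacet
 facet normal -0.990 -0.124 -0.062
  outer loop
   vertex 0.8 4.0 2.0
   vertex 1.2 0.4 2.8
   vertex 0.6 4.8 3.6
  endloop
 endfacet
 facet normal -0.189 -0.233 -0.954
  outer loop
   vertex 0.8 4.0 2.0
   vertex 4.6 4.2 1.2
   vertex 1.2 0.4 2.8
  endloop
 endfacet
 facet normal -0.507 -0.372 0.778
  outer loop
   vertex 2.6 1.0 4.0
   vertex 2.2 2.8 4.6
   vertex 1.2 0.4 2.8
  endloop
 endfacet
 facet normal -0.482 -0.417 0.771
  outer loop
   vertex 2.6 1.0 4.0
   vertex 1.2 0.4 2.8
   vertex 2.8 0.4 3.8
  endloop
 endfacet
 facet normal 0.000 -0.316 0.949
  outer loop
   vertex 2.6 1.0 4.0
   vertex 2.8 0.4 3.8
   vertex 2.2 2.8 4.6
  endloop
 endfacet
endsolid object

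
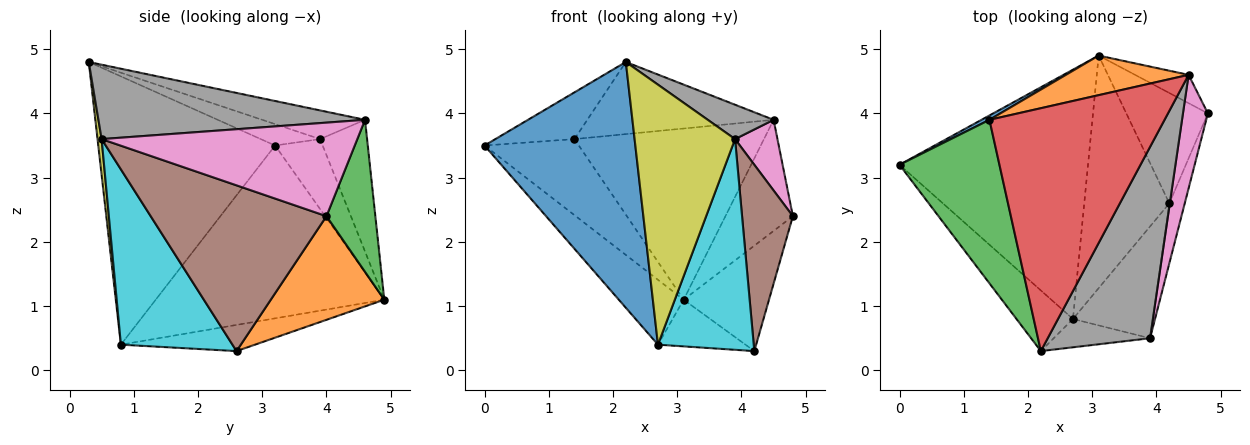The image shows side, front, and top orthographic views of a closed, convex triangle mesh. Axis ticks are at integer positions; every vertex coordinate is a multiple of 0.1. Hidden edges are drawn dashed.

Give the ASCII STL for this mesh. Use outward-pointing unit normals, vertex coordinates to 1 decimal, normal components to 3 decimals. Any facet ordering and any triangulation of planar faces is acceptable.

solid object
 facet normal -0.751 -0.641 -0.158
  outer loop
   vertex 2.7 0.8 0.4
   vertex 2.2 0.3 4.8
   vertex 0.0 3.2 3.5
  endloop
 endfacet
 facet normal 0.677 0.509 -0.532
  outer loop
   vertex 3.1 4.9 1.1
   vertex 4.8 4.0 2.4
   vertex 4.2 2.6 0.3
  endloop
 endfacet
 facet normal 0.575 0.793 -0.202
  outer loop
   vertex 3.1 4.9 1.1
   vertex 4.5 4.6 3.9
   vertex 4.8 4.0 2.4
  endloop
 endfacet
 facet normal -0.664 0.188 -0.724
  outer loop
   vertex 3.1 4.9 1.1
   vertex 2.7 0.8 0.4
   vertex 0.0 3.2 3.5
  endloop
 endfacet
 facet normal -0.289 0.188 -0.939
  outer loop
   vertex 3.1 4.9 1.1
   vertex 4.2 2.6 0.3
   vertex 2.7 0.8 0.4
  endloop
 endfacet
 facet normal 0.957 -0.277 -0.089
  outer loop
   vertex 3.9 0.5 3.6
   vertex 4.2 2.6 0.3
   vertex 4.8 4.0 2.4
  endloop
 endfacet
 facet normal 0.954 -0.158 0.254
  outer loop
   vertex 3.9 0.5 3.6
   vertex 4.8 4.0 2.4
   vertex 4.5 4.6 3.9
  endloop
 endfacet
 facet normal 0.582 -0.144 0.800
  outer loop
   vertex 3.9 0.5 3.6
   vertex 4.5 4.6 3.9
   vertex 2.2 0.3 4.8
  endloop
 endfacet
 facet normal 0.040 -0.993 -0.108
  outer loop
   vertex 3.9 0.5 3.6
   vertex 2.2 0.3 4.8
   vertex 2.7 0.8 0.4
  endloop
 endfacet
 facet normal 0.717 -0.616 -0.327
  outer loop
   vertex 3.9 0.5 3.6
   vertex 2.7 0.8 0.4
   vertex 4.2 2.6 0.3
  endloop
 endfacet
 facet normal -0.450 0.892 0.051
  outer loop
   vertex 1.4 3.9 3.6
   vertex 3.1 4.9 1.1
   vertex 0.0 3.2 3.5
  endloop
 endfacet
 facet normal -0.235 0.947 0.219
  outer loop
   vertex 1.4 3.9 3.6
   vertex 4.5 4.6 3.9
   vertex 3.1 4.9 1.1
  endloop
 endfacet
 facet normal -0.202 0.269 0.942
  outer loop
   vertex 1.4 3.9 3.6
   vertex 0.0 3.2 3.5
   vertex 2.2 0.3 4.8
  endloop
 endfacet
 facet normal -0.155 0.281 0.947
  outer loop
   vertex 1.4 3.9 3.6
   vertex 2.2 0.3 4.8
   vertex 4.5 4.6 3.9
  endloop
 endfacet
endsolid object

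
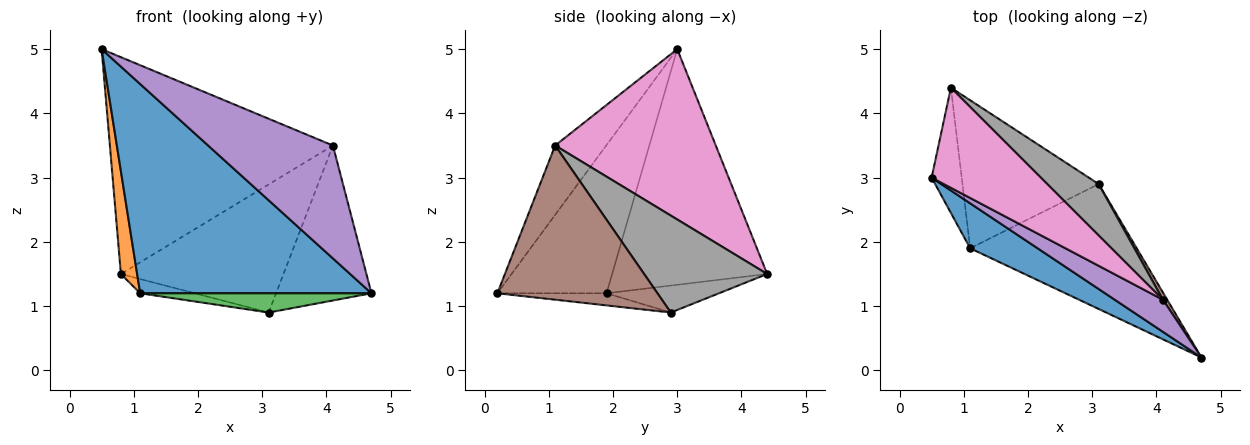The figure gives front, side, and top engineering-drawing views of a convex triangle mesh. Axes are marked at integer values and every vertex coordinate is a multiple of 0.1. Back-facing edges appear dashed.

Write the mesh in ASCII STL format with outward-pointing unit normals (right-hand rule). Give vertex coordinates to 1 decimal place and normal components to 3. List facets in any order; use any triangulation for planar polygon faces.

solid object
 facet normal -0.419 -0.888 0.191
  outer loop
   vertex 1.1 1.9 1.2
   vertex 4.7 0.2 1.2
   vertex 0.5 3.0 5.0
  endloop
 endfacet
 facet normal -0.987 -0.103 -0.126
  outer loop
   vertex 1.1 1.9 1.2
   vertex 0.5 3.0 5.0
   vertex 0.8 4.4 1.5
  endloop
 endfacet
 facet normal -0.072 -0.152 -0.986
  outer loop
   vertex 1.1 1.9 1.2
   vertex 3.1 2.9 0.9
   vertex 4.7 0.2 1.2
  endloop
 endfacet
 facet normal -0.193 0.094 -0.977
  outer loop
   vertex 1.1 1.9 1.2
   vertex 0.8 4.4 1.5
   vertex 3.1 2.9 0.9
  endloop
 endfacet
 facet normal -0.366 -0.895 0.255
  outer loop
   vertex 4.1 1.1 3.5
   vertex 0.5 3.0 5.0
   vertex 4.7 0.2 1.2
  endloop
 endfacet
 facet normal 0.859 0.512 0.024
  outer loop
   vertex 4.1 1.1 3.5
   vertex 4.7 0.2 1.2
   vertex 3.1 2.9 0.9
  endloop
 endfacet
 facet normal 0.547 0.760 0.351
  outer loop
   vertex 4.1 1.1 3.5
   vertex 0.8 4.4 1.5
   vertex 0.5 3.0 5.0
  endloop
 endfacet
 facet normal 0.575 0.759 0.305
  outer loop
   vertex 4.1 1.1 3.5
   vertex 3.1 2.9 0.9
   vertex 0.8 4.4 1.5
  endloop
 endfacet
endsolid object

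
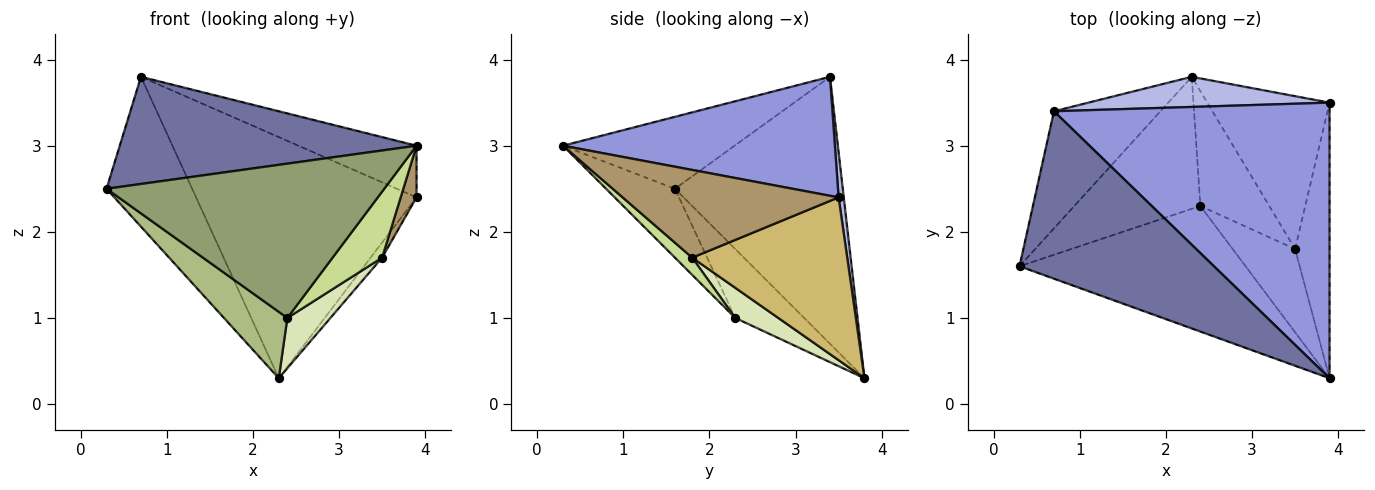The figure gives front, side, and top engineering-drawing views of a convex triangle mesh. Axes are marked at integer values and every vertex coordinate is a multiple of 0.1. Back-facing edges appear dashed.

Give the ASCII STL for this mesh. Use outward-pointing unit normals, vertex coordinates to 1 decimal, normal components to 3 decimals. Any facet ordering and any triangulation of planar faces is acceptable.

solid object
 facet normal -0.298 -0.515 0.804
  outer loop
   vertex 0.7 3.4 3.8
   vertex 0.3 1.6 2.5
   vertex 3.9 0.3 3.0
  endloop
 endfacet
 facet normal -0.839 0.428 -0.335
  outer loop
   vertex 0.7 3.4 3.8
   vertex 2.3 3.8 0.3
   vertex 0.3 1.6 2.5
  endloop
 endfacet
 facet normal 0.391 0.170 0.905
  outer loop
   vertex 3.9 3.5 2.4
   vertex 0.7 3.4 3.8
   vertex 3.9 0.3 3.0
  endloop
 endfacet
 facet normal 0.023 0.992 0.124
  outer loop
   vertex 3.9 3.5 2.4
   vertex 2.3 3.8 0.3
   vertex 0.7 3.4 3.8
  endloop
 endfacet
 facet normal -0.189 -0.762 -0.620
  outer loop
   vertex 2.4 2.3 1.0
   vertex 3.9 0.3 3.0
   vertex 0.3 1.6 2.5
  endloop
 endfacet
 facet normal -0.439 -0.404 -0.803
  outer loop
   vertex 2.4 2.3 1.0
   vertex 0.3 1.6 2.5
   vertex 2.3 3.8 0.3
  endloop
 endfacet
 facet normal 0.211 -0.607 -0.766
  outer loop
   vertex 3.5 1.8 1.7
   vertex 3.9 0.3 3.0
   vertex 2.4 2.3 1.0
  endloop
 endfacet
 facet normal 0.372 -0.372 -0.850
  outer loop
   vertex 3.5 1.8 1.7
   vertex 2.4 2.3 1.0
   vertex 2.3 3.8 0.3
  endloop
 endfacet
 facet normal 0.929 -0.068 -0.365
  outer loop
   vertex 3.5 1.8 1.7
   vertex 3.9 3.5 2.4
   vertex 3.9 0.3 3.0
  endloop
 endfacet
 facet normal 0.798 0.059 -0.600
  outer loop
   vertex 3.5 1.8 1.7
   vertex 2.3 3.8 0.3
   vertex 3.9 3.5 2.4
  endloop
 endfacet
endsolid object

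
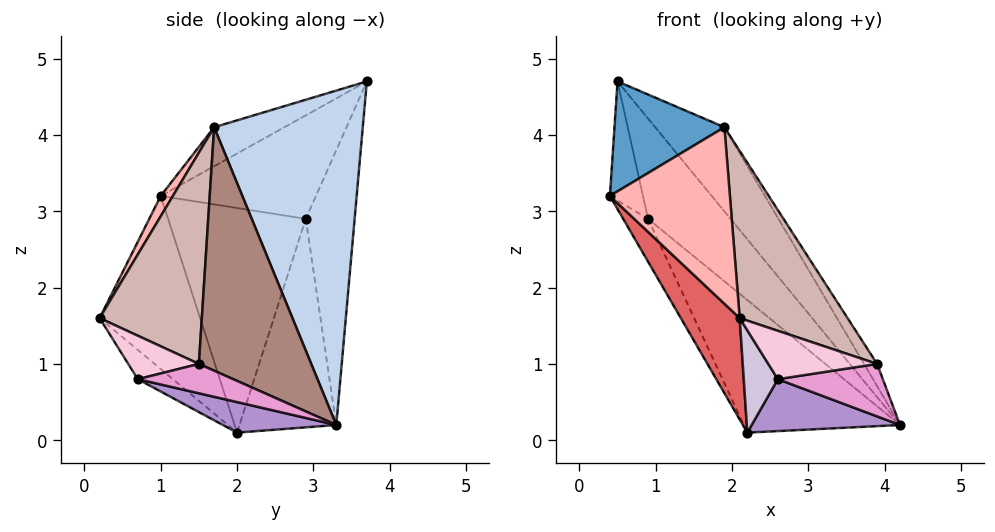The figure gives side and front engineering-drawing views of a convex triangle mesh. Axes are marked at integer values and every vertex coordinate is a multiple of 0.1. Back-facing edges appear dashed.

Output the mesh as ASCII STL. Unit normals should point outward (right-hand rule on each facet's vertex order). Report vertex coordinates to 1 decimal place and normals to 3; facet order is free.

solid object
 facet normal -0.292 -0.456 0.841
  outer loop
   vertex 1.9 1.7 4.1
   vertex 0.5 3.7 4.7
   vertex 0.4 1.0 3.2
  endloop
 endfacet
 facet normal 0.740 0.345 0.578
  outer loop
   vertex 1.9 1.7 4.1
   vertex 4.2 3.3 0.2
   vertex 0.5 3.7 4.7
  endloop
 endfacet
 facet normal -0.934 0.199 -0.296
  outer loop
   vertex 0.9 2.9 2.9
   vertex 0.4 1.0 3.2
   vertex 0.5 3.7 4.7
  endloop
 endfacet
 facet normal -0.875 0.158 -0.457
  outer loop
   vertex 0.9 2.9 2.9
   vertex 2.2 2.0 0.1
   vertex 0.4 1.0 3.2
  endloop
 endfacet
 facet normal -0.457 0.771 -0.444
  outer loop
   vertex 0.9 2.9 2.9
   vertex 0.5 3.7 4.7
   vertex 4.2 3.3 0.2
  endloop
 endfacet
 facet normal -0.468 0.755 -0.460
  outer loop
   vertex 0.9 2.9 2.9
   vertex 4.2 3.3 0.2
   vertex 2.2 2.0 0.1
  endloop
 endfacet
 facet normal -0.719 -0.421 -0.553
  outer loop
   vertex 2.1 0.2 1.6
   vertex 0.4 1.0 3.2
   vertex 2.2 2.0 0.1
  endloop
 endfacet
 facet normal 0.087 -0.851 0.518
  outer loop
   vertex 2.1 0.2 1.6
   vertex 1.9 1.7 4.1
   vertex 0.4 1.0 3.2
  endloop
 endfacet
 facet normal 0.292 -0.382 -0.877
  outer loop
   vertex 2.6 0.7 0.8
   vertex 2.2 2.0 0.1
   vertex 4.2 3.3 0.2
  endloop
 endfacet
 facet normal -0.538 -0.522 -0.662
  outer loop
   vertex 2.6 0.7 0.8
   vertex 2.1 0.2 1.6
   vertex 2.2 2.0 0.1
  endloop
 endfacet
 facet normal 0.839 0.098 0.535
  outer loop
   vertex 3.9 1.5 1.0
   vertex 4.2 3.3 0.2
   vertex 1.9 1.7 4.1
  endloop
 endfacet
 facet normal 0.617 -0.652 0.440
  outer loop
   vertex 3.9 1.5 1.0
   vertex 1.9 1.7 4.1
   vertex 2.1 0.2 1.6
  endloop
 endfacet
 facet normal 0.389 -0.428 -0.816
  outer loop
   vertex 3.9 1.5 1.0
   vertex 2.6 0.7 0.8
   vertex 4.2 3.3 0.2
  endloop
 endfacet
 facet normal 0.535 -0.825 -0.181
  outer loop
   vertex 3.9 1.5 1.0
   vertex 2.1 0.2 1.6
   vertex 2.6 0.7 0.8
  endloop
 endfacet
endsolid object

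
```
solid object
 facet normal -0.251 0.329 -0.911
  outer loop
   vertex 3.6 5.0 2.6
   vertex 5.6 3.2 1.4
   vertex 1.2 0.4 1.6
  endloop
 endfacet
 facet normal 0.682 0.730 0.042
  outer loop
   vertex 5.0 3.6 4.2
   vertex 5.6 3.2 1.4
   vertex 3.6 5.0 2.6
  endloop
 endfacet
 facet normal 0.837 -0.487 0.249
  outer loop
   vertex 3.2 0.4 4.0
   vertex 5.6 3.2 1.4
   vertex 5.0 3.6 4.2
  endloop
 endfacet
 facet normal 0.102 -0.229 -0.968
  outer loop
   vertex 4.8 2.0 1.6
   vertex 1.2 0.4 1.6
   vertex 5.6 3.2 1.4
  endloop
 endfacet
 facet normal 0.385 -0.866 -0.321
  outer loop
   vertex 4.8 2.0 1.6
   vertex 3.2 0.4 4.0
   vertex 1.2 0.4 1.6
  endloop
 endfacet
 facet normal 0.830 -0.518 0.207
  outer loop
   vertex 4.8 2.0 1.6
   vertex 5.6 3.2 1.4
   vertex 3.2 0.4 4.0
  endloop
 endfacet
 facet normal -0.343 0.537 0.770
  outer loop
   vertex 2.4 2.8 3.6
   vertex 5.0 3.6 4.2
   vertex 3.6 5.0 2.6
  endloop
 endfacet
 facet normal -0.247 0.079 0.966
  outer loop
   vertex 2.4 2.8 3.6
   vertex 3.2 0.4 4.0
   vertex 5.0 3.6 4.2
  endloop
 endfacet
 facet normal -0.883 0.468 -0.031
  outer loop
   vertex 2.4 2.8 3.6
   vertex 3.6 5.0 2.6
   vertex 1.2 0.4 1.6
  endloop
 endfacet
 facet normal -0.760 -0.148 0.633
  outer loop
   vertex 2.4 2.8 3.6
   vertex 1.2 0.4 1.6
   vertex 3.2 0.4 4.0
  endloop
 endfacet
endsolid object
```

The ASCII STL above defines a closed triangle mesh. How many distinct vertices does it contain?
7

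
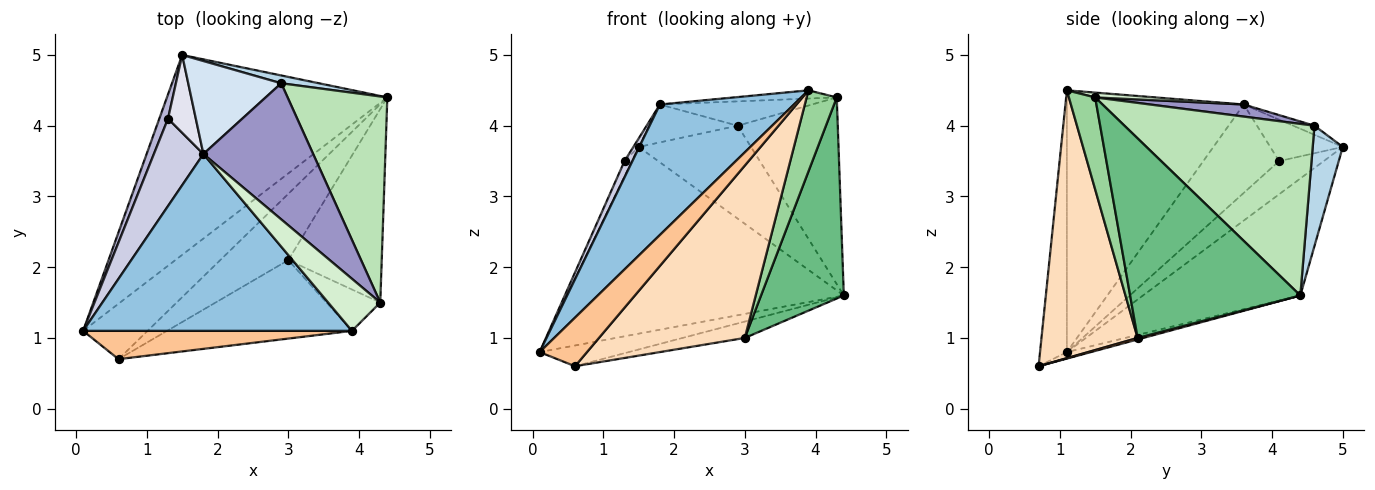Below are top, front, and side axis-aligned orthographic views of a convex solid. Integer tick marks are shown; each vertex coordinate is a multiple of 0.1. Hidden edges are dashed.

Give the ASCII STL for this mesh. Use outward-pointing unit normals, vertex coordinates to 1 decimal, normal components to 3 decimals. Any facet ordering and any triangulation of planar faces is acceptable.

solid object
 facet normal -0.362 0.636 -0.681
  outer loop
   vertex 1.5 5.0 3.7
   vertex 4.4 4.4 1.6
   vertex 0.1 1.1 0.8
  endloop
 endfacet
 facet normal -0.617 -0.467 0.633
  outer loop
   vertex 1.8 3.6 4.3
   vertex 0.1 1.1 0.8
   vertex 3.9 1.1 4.5
  endloop
 endfacet
 facet normal 0.258 0.963 0.081
  outer loop
   vertex 2.9 4.6 4.0
   vertex 4.4 4.4 1.6
   vertex 1.5 5.0 3.7
  endloop
 endfacet
 facet normal -0.090 0.376 0.922
  outer loop
   vertex 2.9 4.6 4.0
   vertex 1.5 5.0 3.7
   vertex 1.8 3.6 4.3
  endloop
 endfacet
 facet normal -0.094 0.349 -0.933
  outer loop
   vertex 0.6 0.7 0.6
   vertex 0.1 1.1 0.8
   vertex 4.4 4.4 1.6
  endloop
 endfacet
 facet normal 0.022 0.240 -0.971
  outer loop
   vertex 0.6 0.7 0.6
   vertex 4.4 4.4 1.6
   vertex 3.0 2.1 1.0
  endloop
 endfacet
 facet normal -0.440 -0.776 0.452
  outer loop
   vertex 0.6 0.7 0.6
   vertex 3.9 1.1 4.5
   vertex 0.1 1.1 0.8
  endloop
 endfacet
 facet normal 0.514 -0.780 -0.355
  outer loop
   vertex 0.6 0.7 0.6
   vertex 3.0 2.1 1.0
   vertex 3.9 1.1 4.5
  endloop
 endfacet
 facet normal 0.829 -0.403 -0.388
  outer loop
   vertex 4.3 1.5 4.4
   vertex 3.0 2.1 1.0
   vertex 4.4 4.4 1.6
  endloop
 endfacet
 facet normal 0.614 -0.703 -0.359
  outer loop
   vertex 4.3 1.5 4.4
   vertex 3.9 1.1 4.5
   vertex 3.0 2.1 1.0
  endloop
 endfacet
 facet normal 0.787 0.414 0.457
  outer loop
   vertex 4.3 1.5 4.4
   vertex 4.4 4.4 1.6
   vertex 2.9 4.6 4.0
  endloop
 endfacet
 facet normal 0.091 0.155 0.984
  outer loop
   vertex 4.3 1.5 4.4
   vertex 1.8 3.6 4.3
   vertex 3.9 1.1 4.5
  endloop
 endfacet
 facet normal 0.108 0.175 0.979
  outer loop
   vertex 4.3 1.5 4.4
   vertex 2.9 4.6 4.0
   vertex 1.8 3.6 4.3
  endloop
 endfacet
 facet normal -0.955 0.157 0.251
  outer loop
   vertex 1.3 4.1 3.5
   vertex 1.5 5.0 3.7
   vertex 0.1 1.1 0.8
  endloop
 endfacet
 facet normal -0.869 -0.090 0.487
  outer loop
   vertex 1.3 4.1 3.5
   vertex 0.1 1.1 0.8
   vertex 1.8 3.6 4.3
  endloop
 endfacet
 facet normal -0.829 0.061 0.556
  outer loop
   vertex 1.3 4.1 3.5
   vertex 1.8 3.6 4.3
   vertex 1.5 5.0 3.7
  endloop
 endfacet
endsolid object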